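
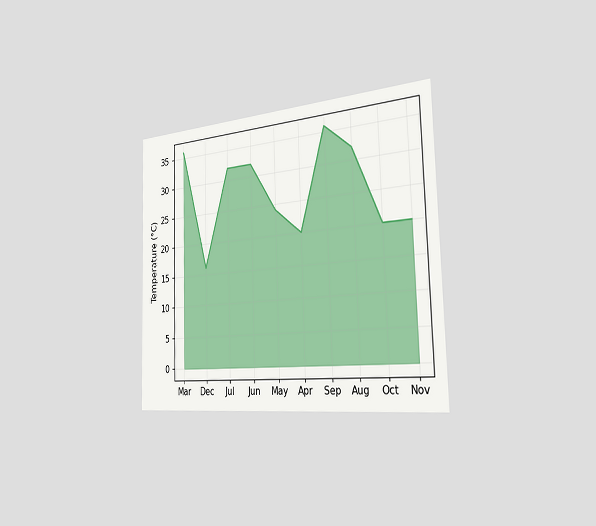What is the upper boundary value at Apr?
20°C

The chart is viewed slightly from the right. At Apr the upper boundary is at 20°C.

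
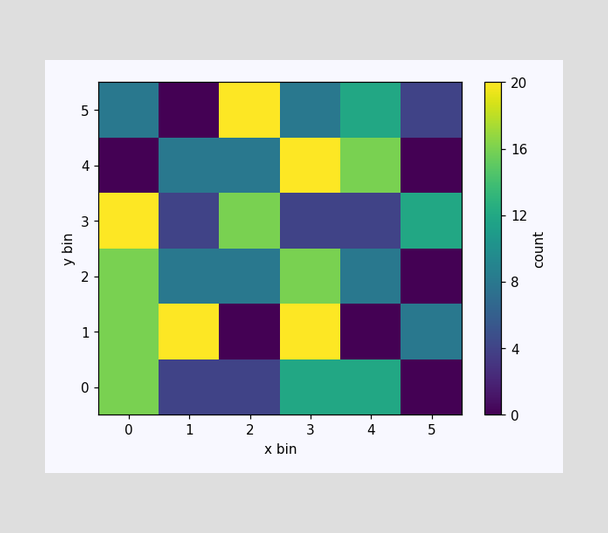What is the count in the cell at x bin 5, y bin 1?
Matching the cell (5, 1) against the colorbar gives 8.

8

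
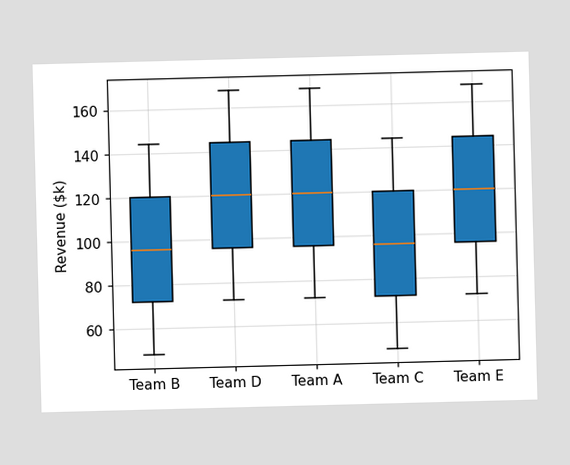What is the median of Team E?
$120k

The median line in the Team E box sits at $120k.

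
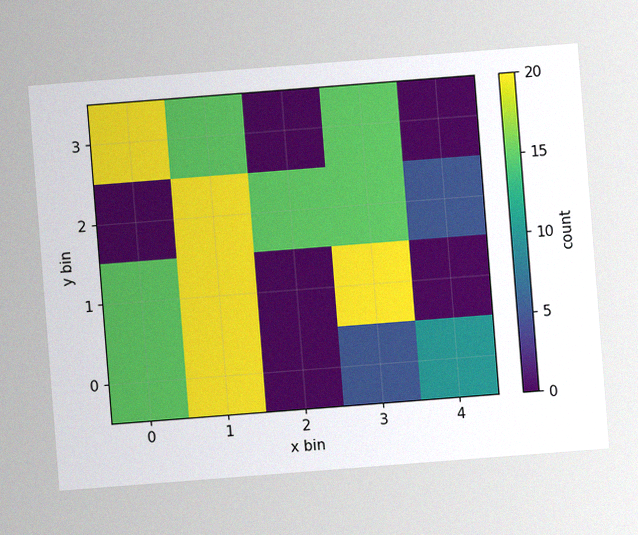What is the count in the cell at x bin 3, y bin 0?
5

The chart is tilted about 4° counter-clockwise, with some photo noise. Matching the cell (3, 0) against the colorbar gives 5.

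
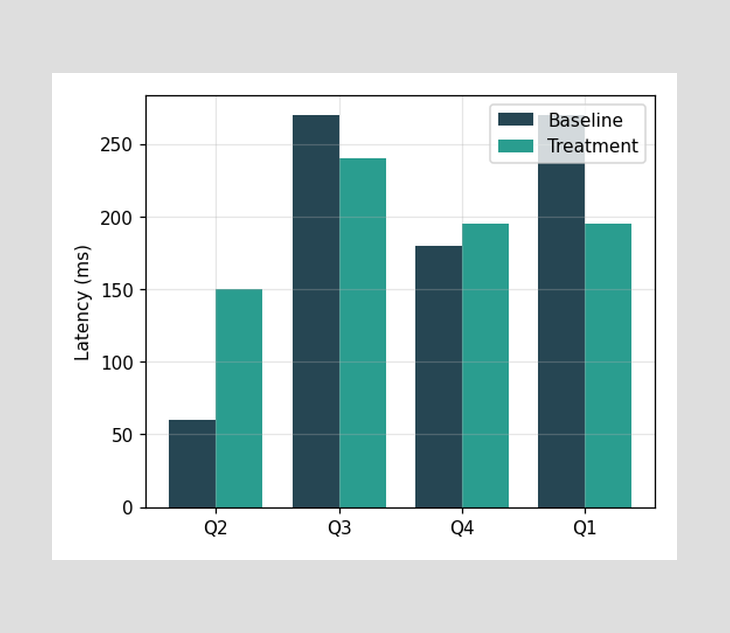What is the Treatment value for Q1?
195ms

The Treatment bar at Q1 reaches 195ms on the y-axis.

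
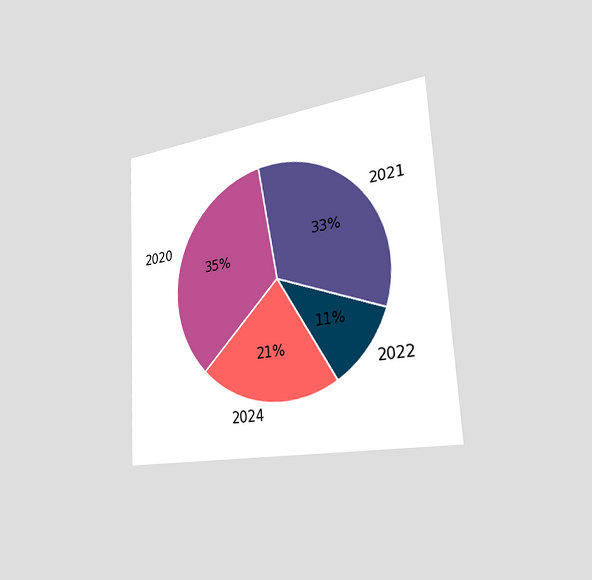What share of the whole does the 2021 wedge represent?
33%

The chart is tilted about 3° counter-clockwise and viewed slightly from the right. The 2021 slice takes up 33% of the pie.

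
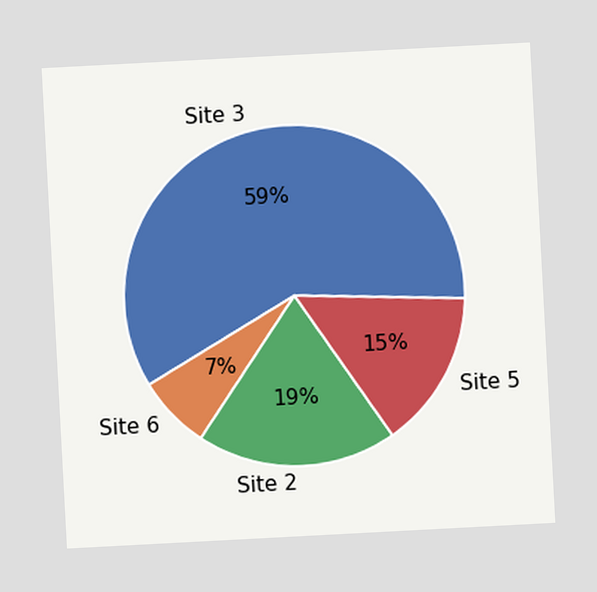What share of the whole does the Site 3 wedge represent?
The chart is tilted about 3° counter-clockwise. The Site 3 slice takes up 59% of the pie.

59%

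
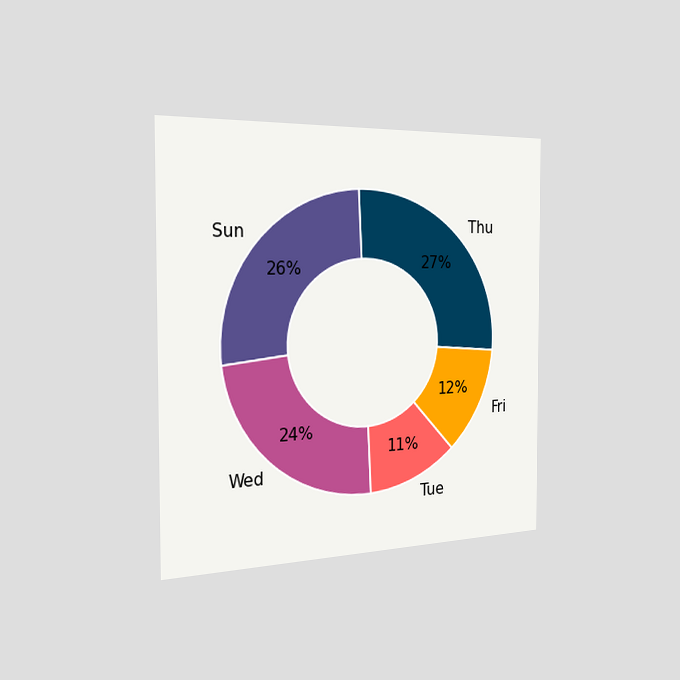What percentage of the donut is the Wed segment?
24%

The chart is viewed slightly from the left. The Wed segment takes up 24% of the ring.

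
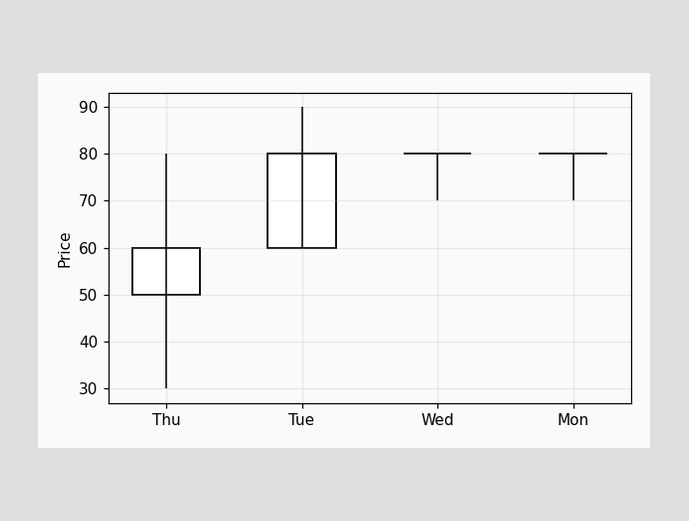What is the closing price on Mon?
80

The Mon candle closes at 80.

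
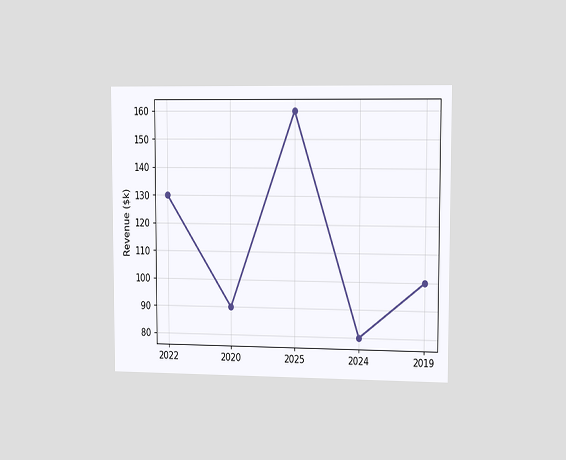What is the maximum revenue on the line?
The chart is viewed slightly from the right. The highest point is at 2025, and reading across to the y-axis gives $160k.

$160k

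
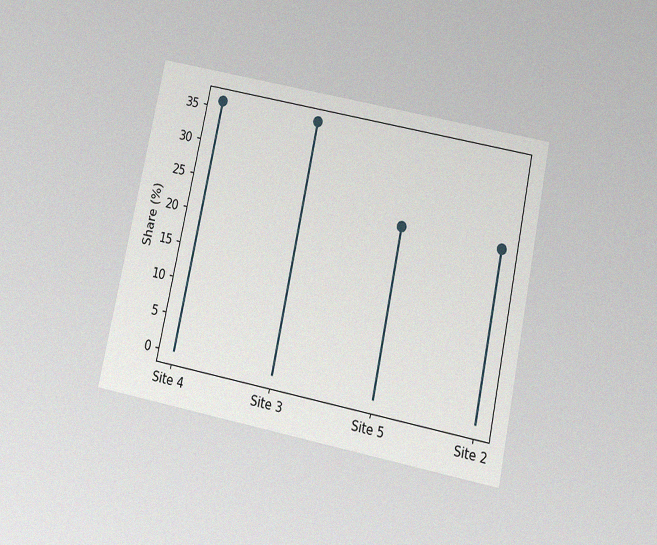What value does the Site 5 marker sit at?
The chart is tilted about 12° clockwise and viewed slightly from below, with some photo noise. The Site 5 marker sits at 24%.

24%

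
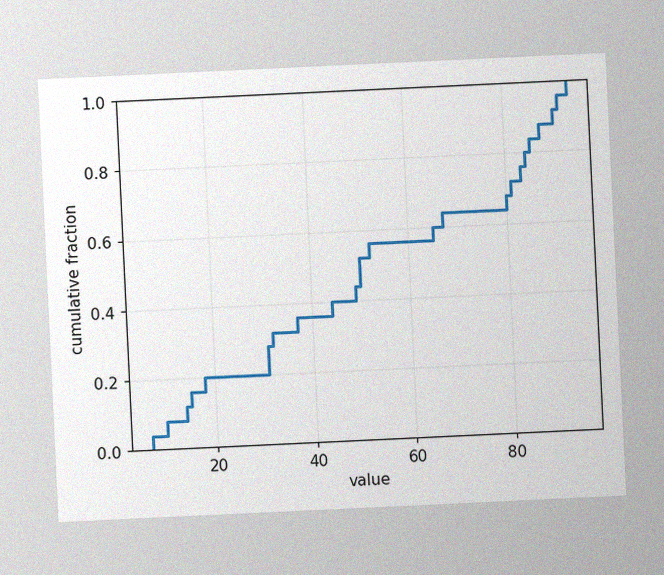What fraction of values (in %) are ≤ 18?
The chart is tilted about 3° counter-clockwise, with some photo noise. At x=18 the ECDF step is at 20%.

20%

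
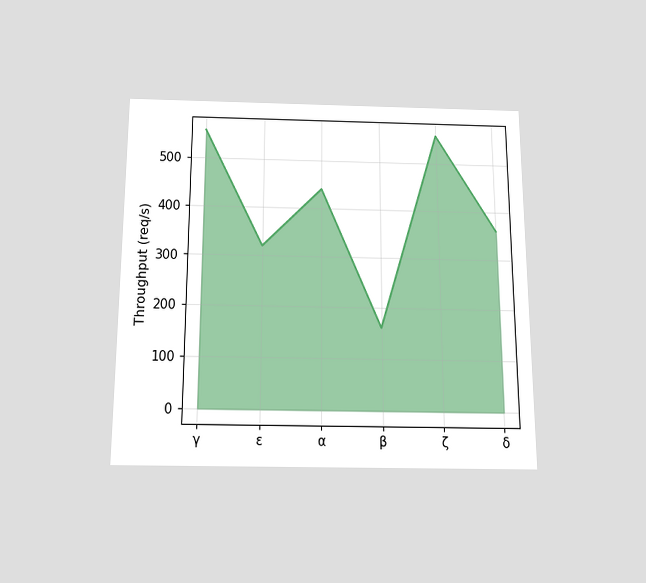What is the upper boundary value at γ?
560req/s

The chart is viewed slightly from below. At γ the upper boundary is at 560req/s.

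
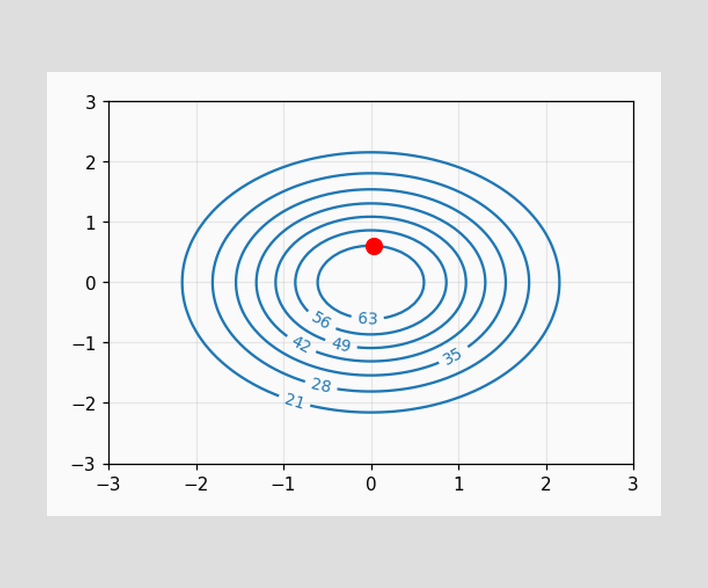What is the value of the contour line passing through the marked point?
63

The marked point sits on the contour labelled 63.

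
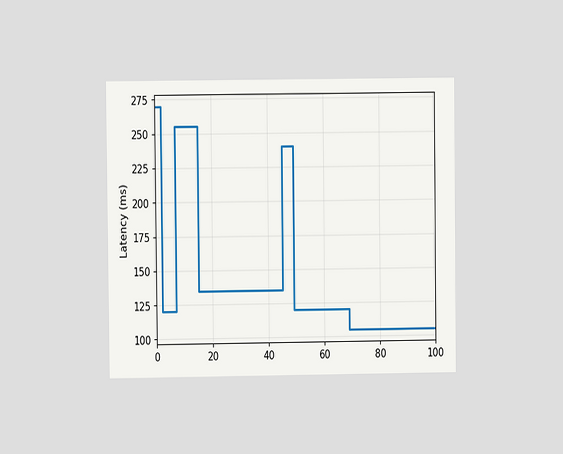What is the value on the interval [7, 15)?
255ms

The chart is viewed at a slight angle. On [7, 15) the step sits at 255ms.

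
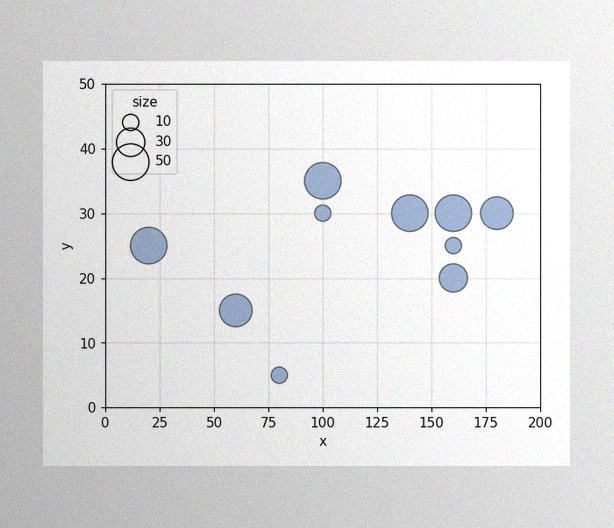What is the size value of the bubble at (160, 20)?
30

The image has some photo noise and uneven lighting. Matching the bubble at (160, 20) against the size legend gives 30.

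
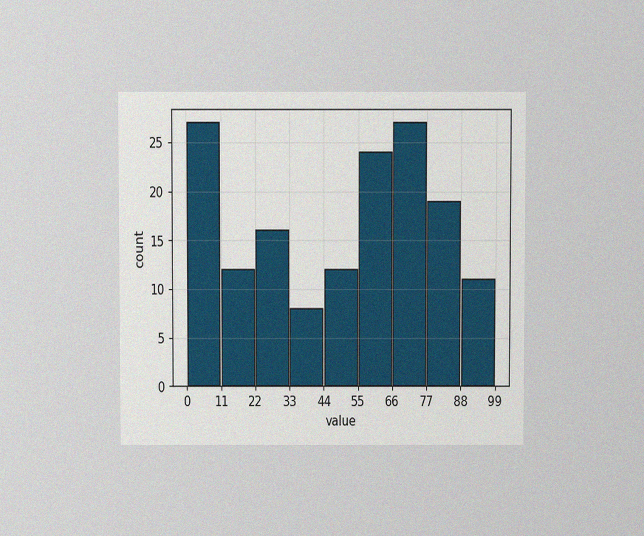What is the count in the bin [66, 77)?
The chart is viewed slightly from above, with some photo noise. The [66, 77) bin has height 27.

27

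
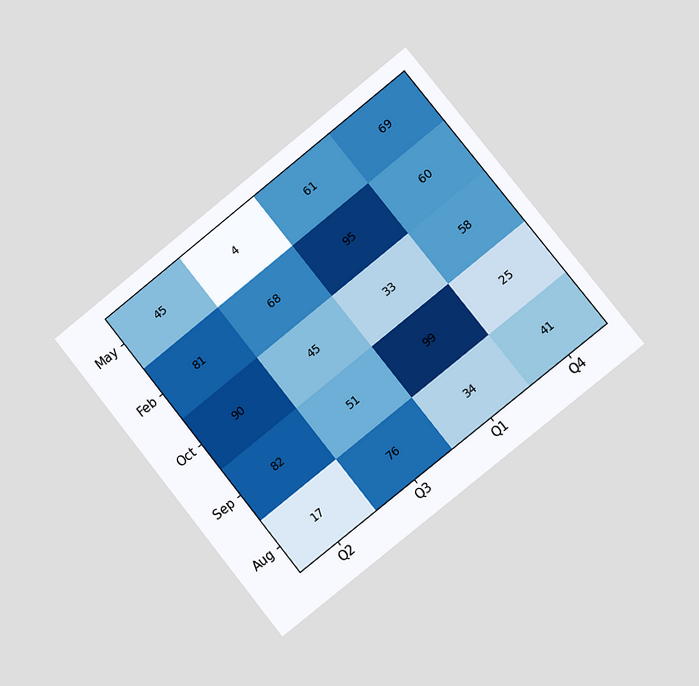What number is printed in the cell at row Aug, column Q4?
41

The chart is tilted about 39° counter-clockwise and viewed slightly from the right. The (Aug, Q4) cell reads 41.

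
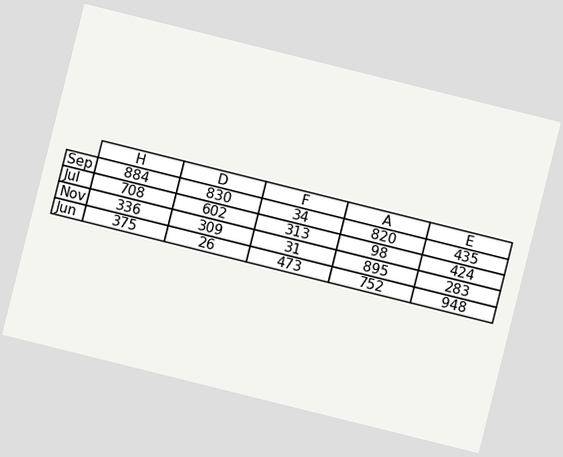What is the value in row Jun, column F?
The chart is tilted about 14° clockwise. The (Jun, F) cell reads 473.

473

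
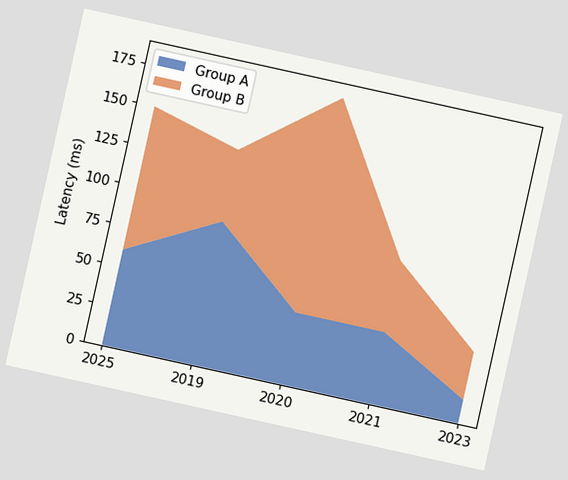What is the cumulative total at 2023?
45ms

The chart is tilted about 12° clockwise. The stacked total at 2023 reaches 45ms.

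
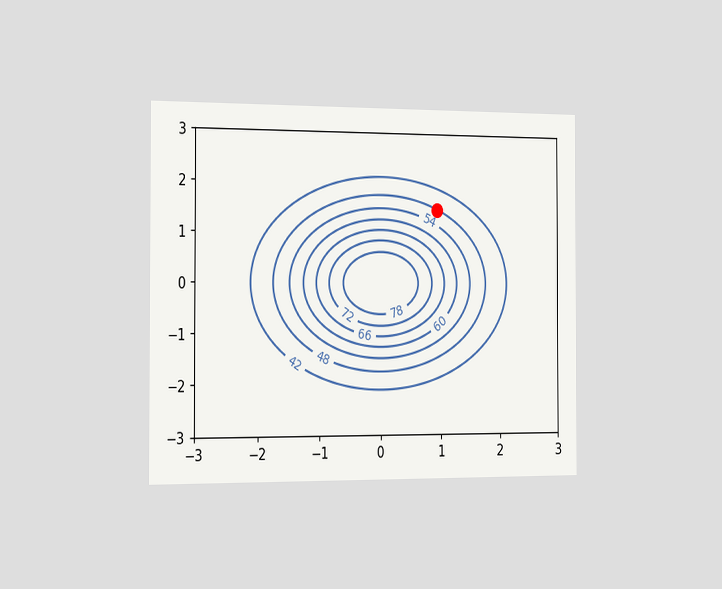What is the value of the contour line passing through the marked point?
The chart is viewed slightly from the left. The marked point sits on the contour labelled 48.

48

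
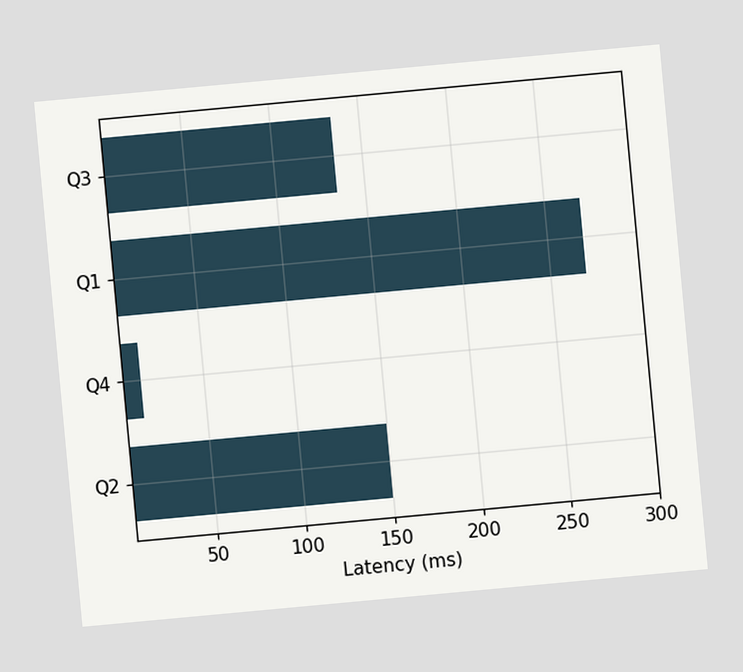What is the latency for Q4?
15ms

The chart is tilted about 5° counter-clockwise. Reading along the chart's x-axis, the Q4 bar reaches 15ms.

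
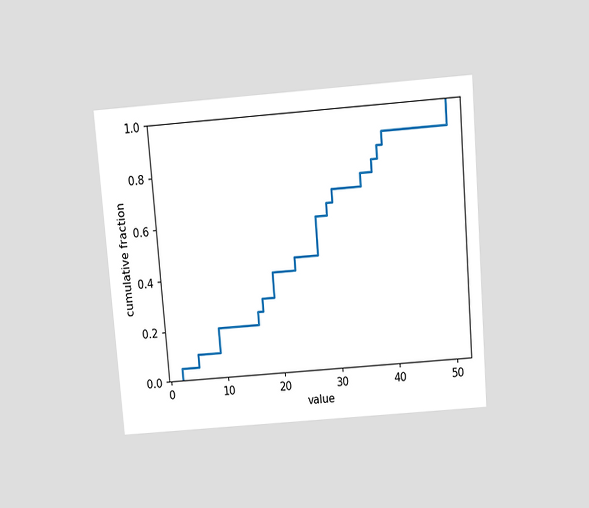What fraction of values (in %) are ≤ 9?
20%

The chart is tilted about 5° counter-clockwise and viewed slightly from above. At x=9 the ECDF step is at 20%.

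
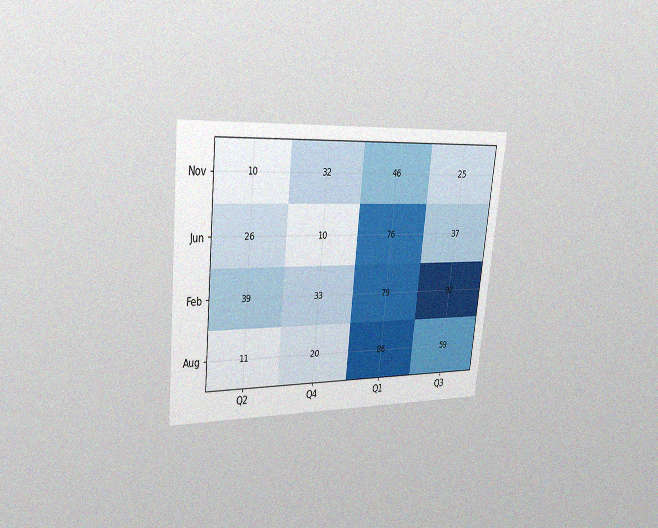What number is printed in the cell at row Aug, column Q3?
The chart is tilted about 6° clockwise and viewed slightly from the left, with some photo noise. The (Aug, Q3) cell reads 59.

59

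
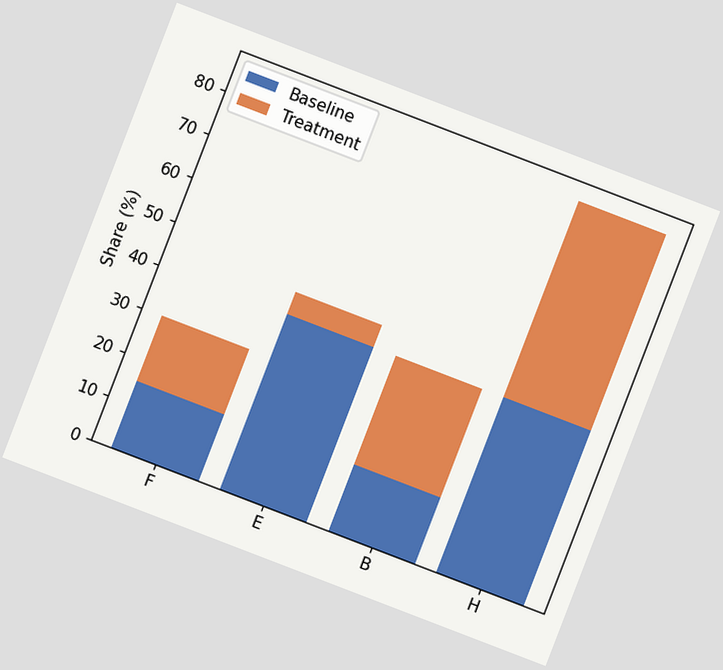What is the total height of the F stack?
The chart is tilted about 21° clockwise. The F stack's top reaches 30% on the y-axis.

30%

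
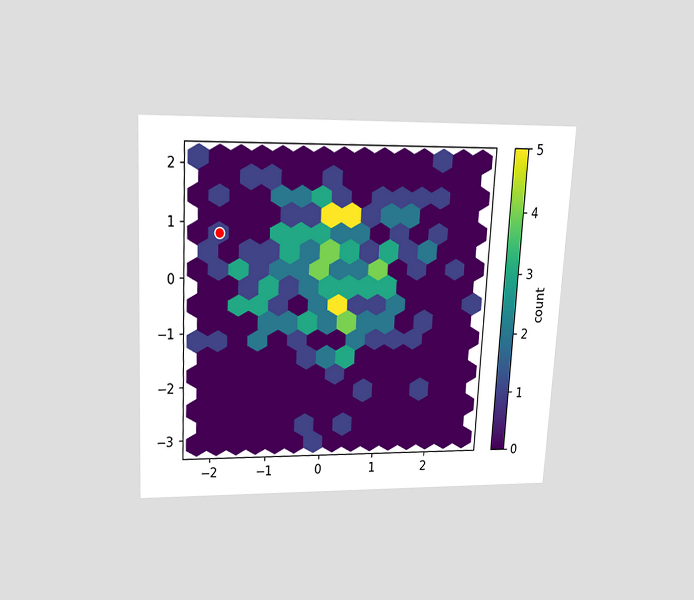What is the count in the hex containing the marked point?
1

The chart is tilted about 3° clockwise and viewed slightly from above. The marked hex reads 1 on the colorbar.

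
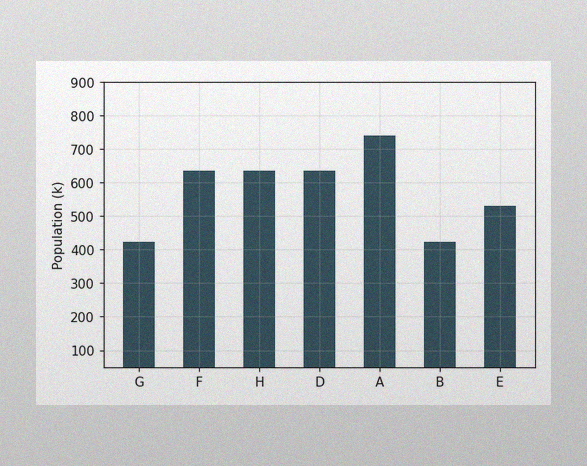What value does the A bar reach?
742k

The image has some photo noise and uneven lighting. Reading along the chart's y-axis, the A bar reaches 742k.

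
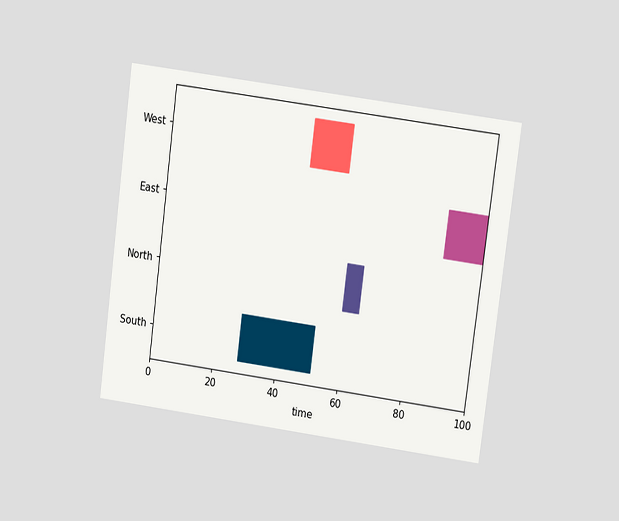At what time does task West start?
The chart is tilted about 8° clockwise and viewed at a slight angle. The West bar begins at t=44.

44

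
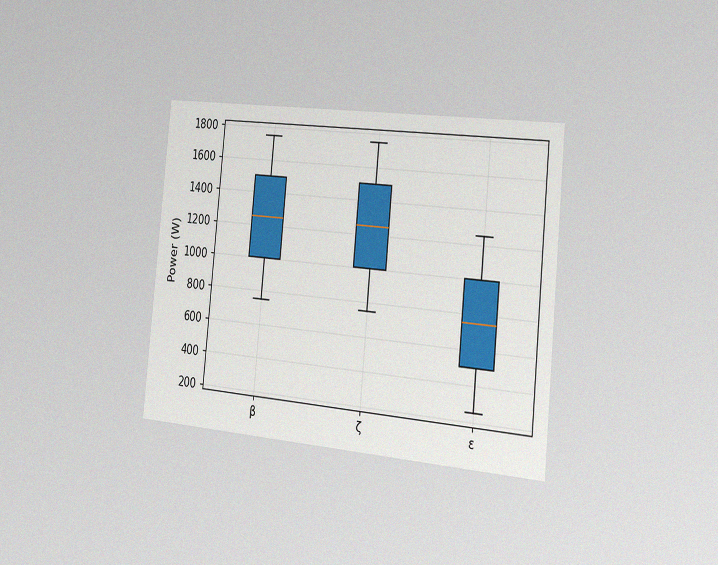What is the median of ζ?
1250W

The chart is tilted about 5° clockwise and viewed slightly from the right, with some photo noise. The median line in the ζ box sits at 1250W.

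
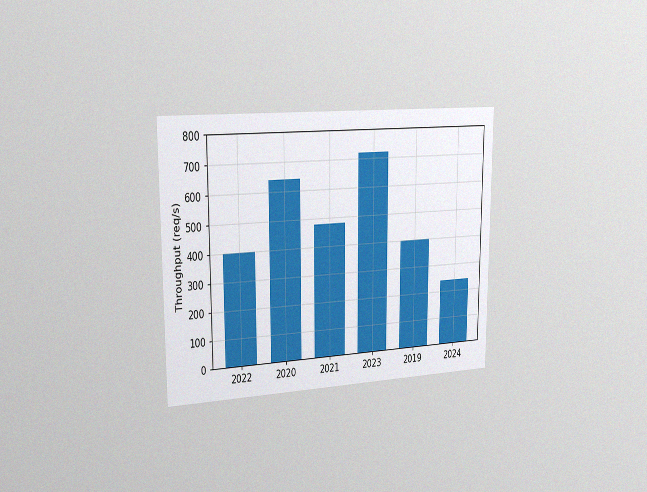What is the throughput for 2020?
640req/s

The chart is viewed slightly from the left, with some photo noise. Reading along the chart's y-axis, the 2020 bar reaches 640req/s.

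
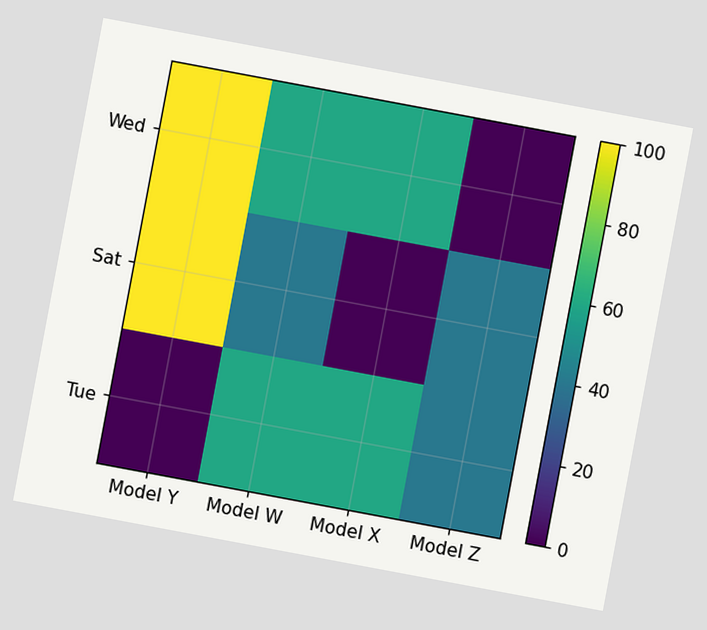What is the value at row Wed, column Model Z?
The chart is tilted about 11° clockwise. Matching cell (Wed, Model Z) against the colorbar gives 0.

0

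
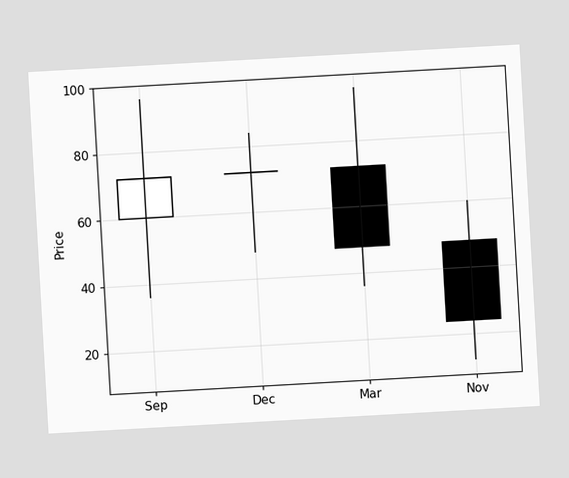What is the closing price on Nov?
The chart is tilted about 3° counter-clockwise. The Nov candle closes at 24.

24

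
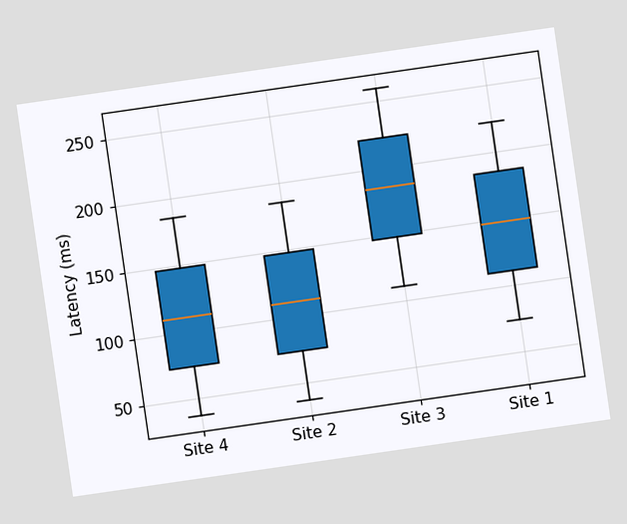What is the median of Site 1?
The chart is tilted about 8° counter-clockwise. The median line in the Site 1 box sits at 148ms.

148ms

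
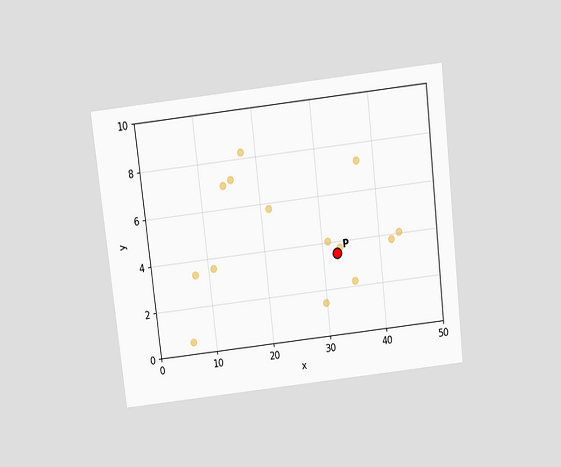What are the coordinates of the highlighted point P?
The chart is tilted about 7° counter-clockwise and viewed slightly from above. Following the gridlines from P to each axis, P sits at (32.5, 3.5).

(32.5, 3.5)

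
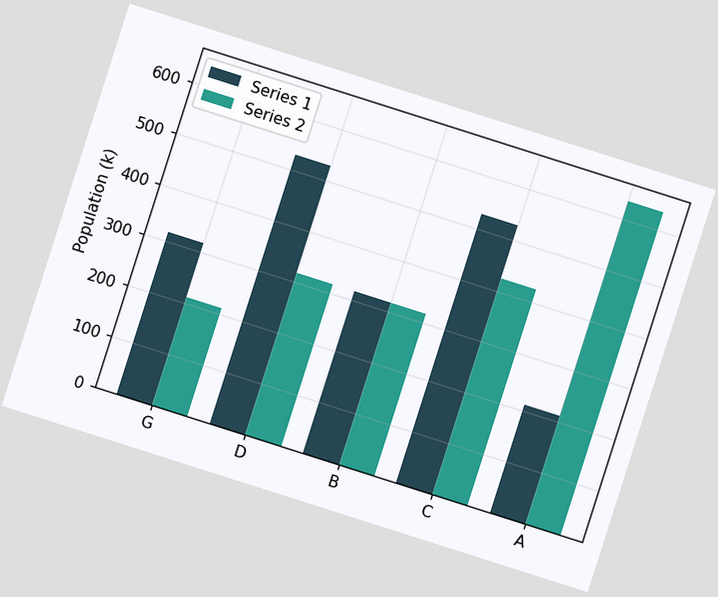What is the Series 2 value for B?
The chart is tilted about 18° clockwise. The Series 2 bar at B reaches 318k on the y-axis.

318k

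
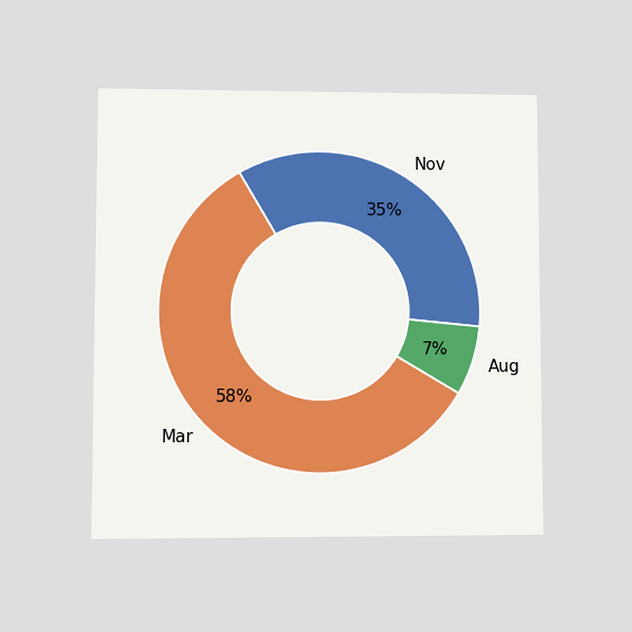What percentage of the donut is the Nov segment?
35%

The chart is viewed at a slight angle. The Nov segment takes up 35% of the ring.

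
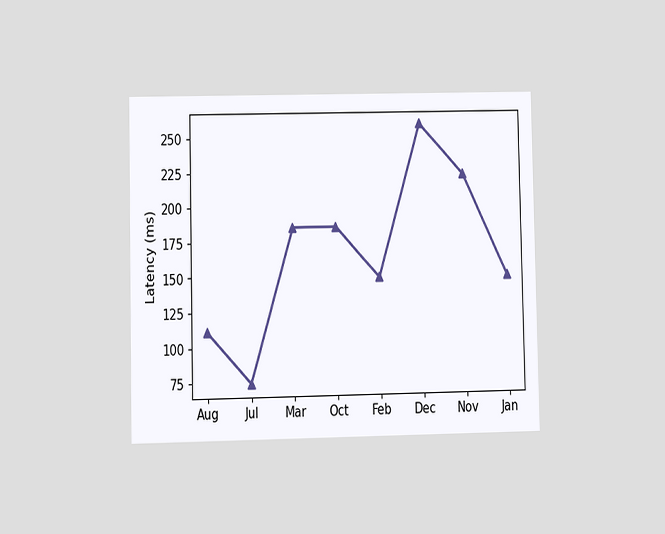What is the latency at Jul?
74ms

The chart is viewed at a slight angle. At Jul, the line is at 74ms.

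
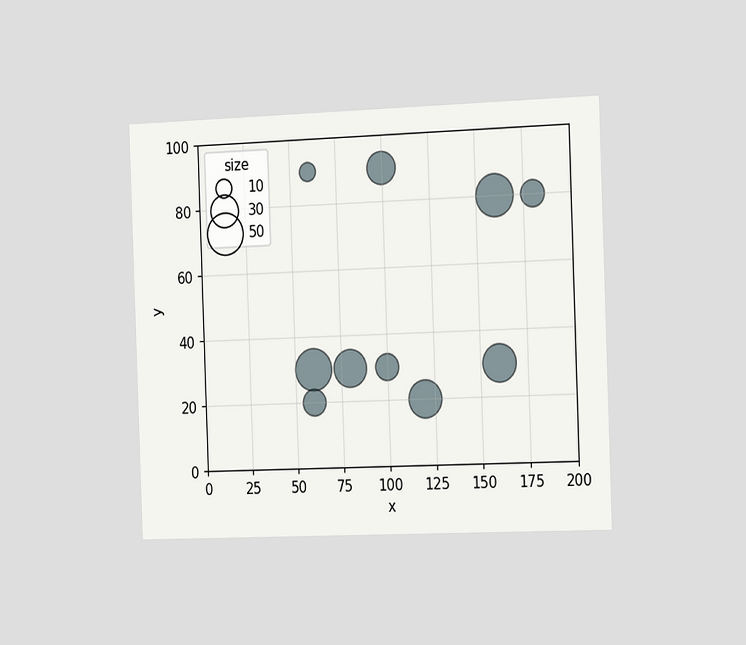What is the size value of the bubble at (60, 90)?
10

The chart is tilted about 2° counter-clockwise and viewed slightly from the right. Matching the bubble at (60, 90) against the size legend gives 10.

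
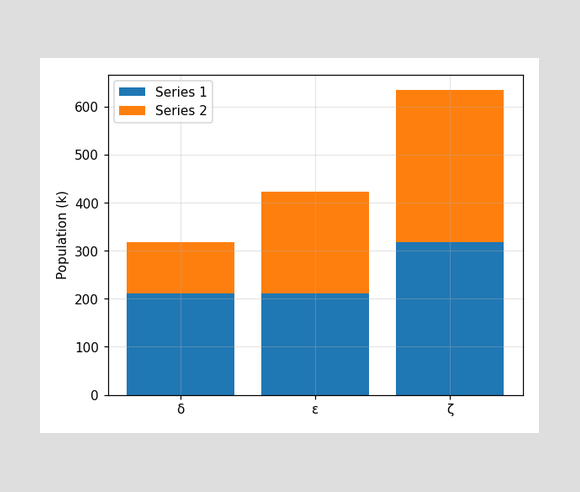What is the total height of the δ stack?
318k

The δ stack's top reaches 318k on the y-axis.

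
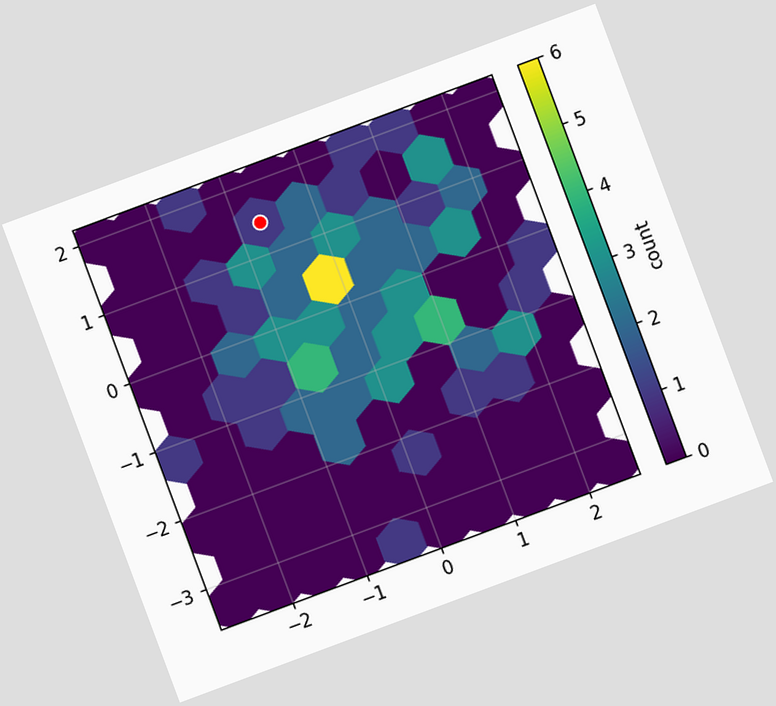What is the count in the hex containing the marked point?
1

The chart is tilted about 20° counter-clockwise. The marked hex reads 1 on the colorbar.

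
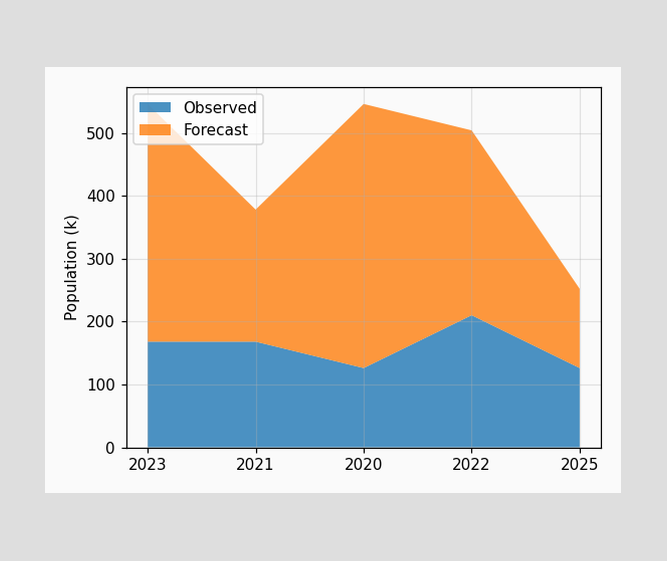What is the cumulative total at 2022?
504k

The stacked total at 2022 reaches 504k.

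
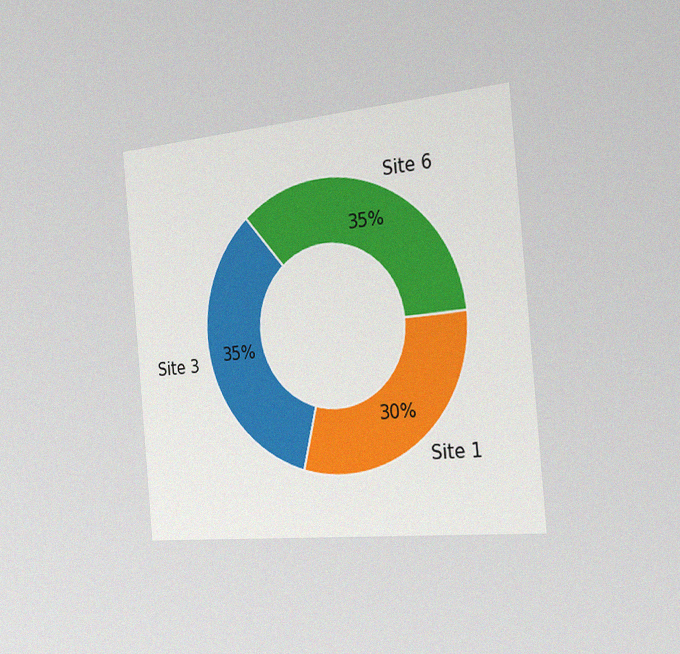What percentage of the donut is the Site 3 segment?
The chart is tilted about 5° counter-clockwise and viewed slightly from the right, with some photo noise. The Site 3 segment takes up 35% of the ring.

35%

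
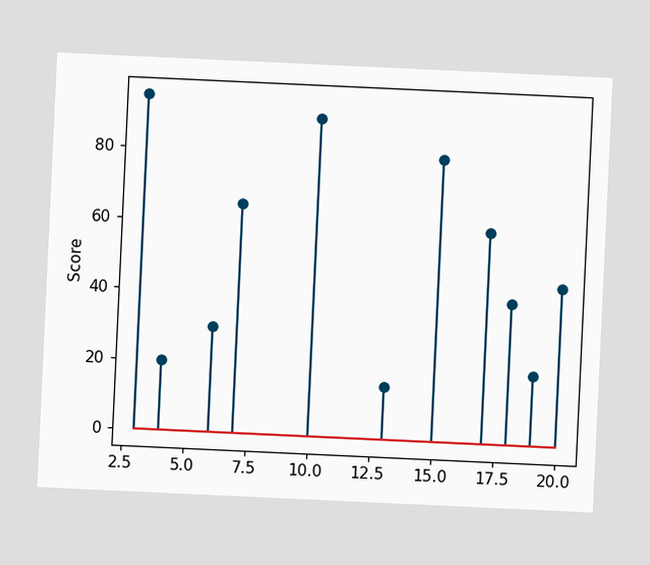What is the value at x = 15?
80

The chart is tilted about 3° clockwise. The stem at x=15 reaches 80.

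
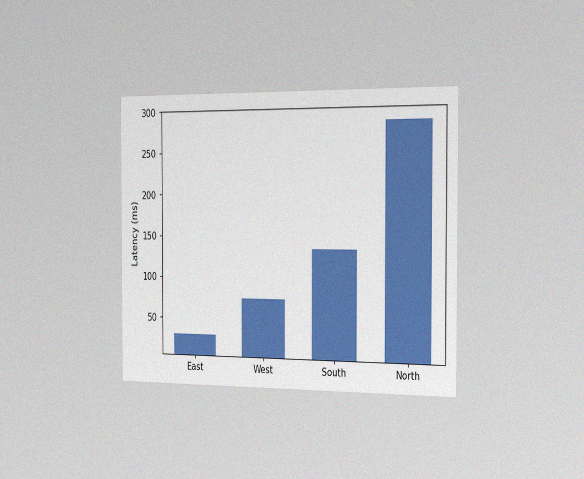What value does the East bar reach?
30ms

The chart is viewed slightly from the right, with some photo noise. Reading along the chart's y-axis, the East bar reaches 30ms.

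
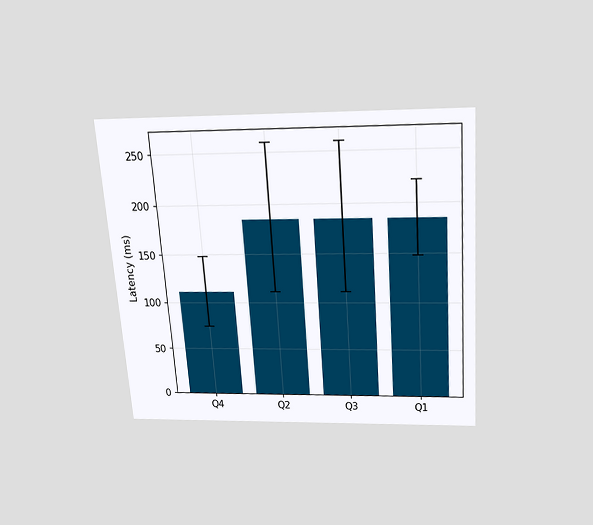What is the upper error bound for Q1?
222ms

The chart is tilted about 4° counter-clockwise and viewed slightly from above. The Q1 bar's upper whisker reaches 222ms.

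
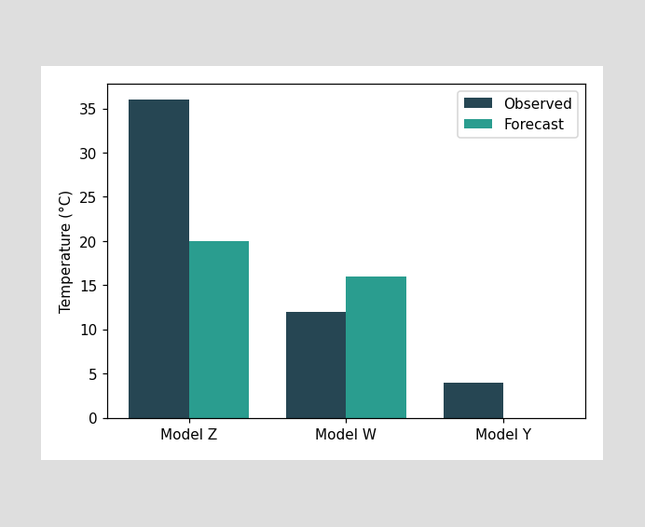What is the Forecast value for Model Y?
The Forecast bar at Model Y reaches 0°C on the y-axis.

0°C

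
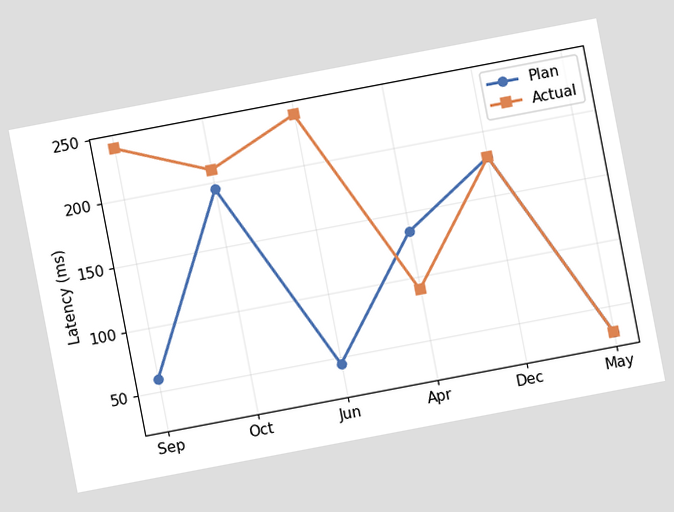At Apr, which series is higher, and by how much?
The chart is tilted about 11° counter-clockwise. At Apr, Plan sits above the other line by 45ms.

Plan, by 45ms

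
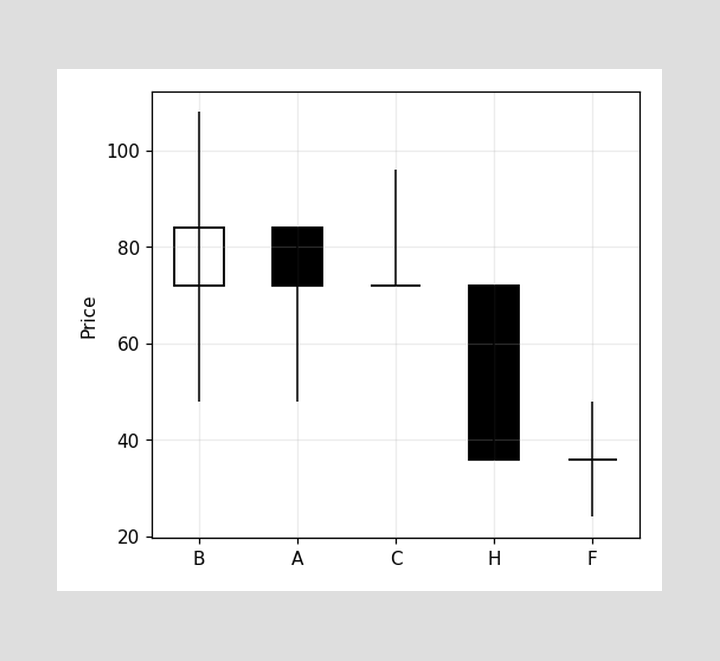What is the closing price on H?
The H candle closes at 36.

36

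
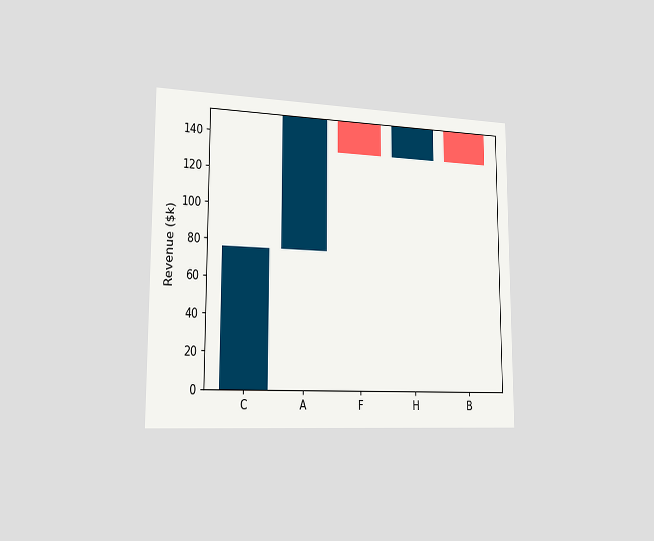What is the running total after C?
$76k

The chart is viewed slightly from the left. After C the running total reaches $76k.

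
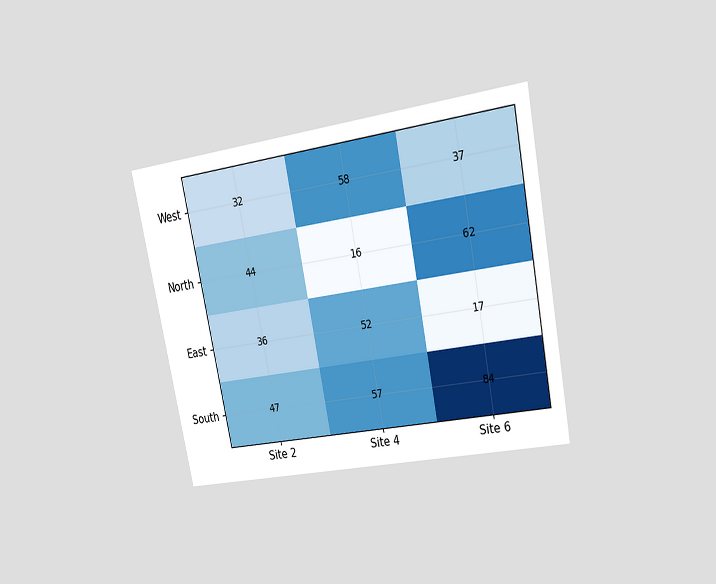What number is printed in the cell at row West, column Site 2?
32

The chart is tilted about 11° counter-clockwise and viewed at a slight angle. The (West, Site 2) cell reads 32.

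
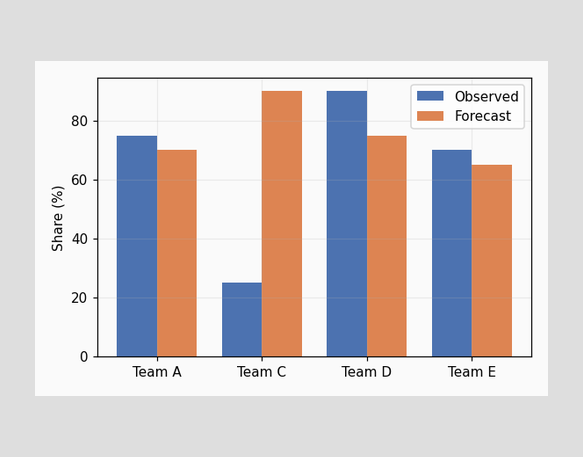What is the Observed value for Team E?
The Observed bar at Team E reaches 70% on the y-axis.

70%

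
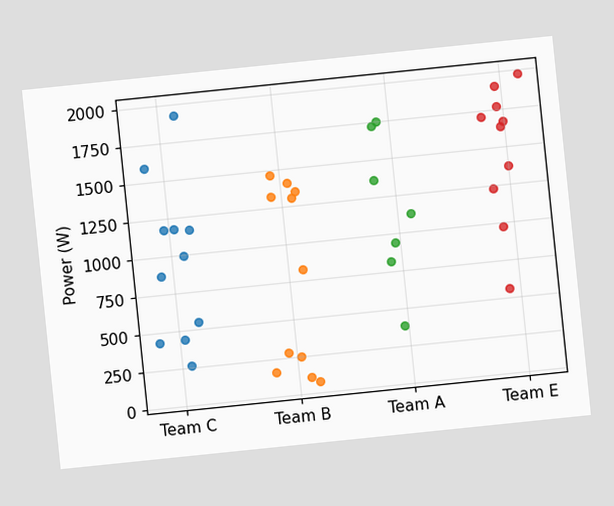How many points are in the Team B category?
The chart is tilted about 6° counter-clockwise. Counting the markers in the Team B column gives 11.

11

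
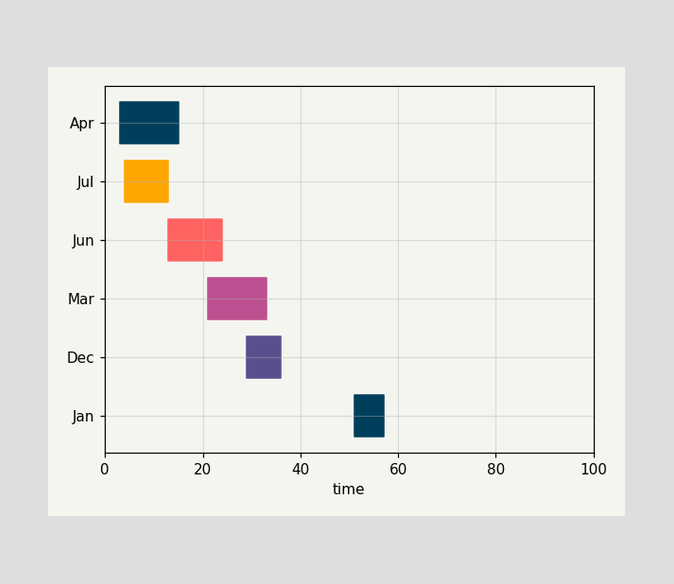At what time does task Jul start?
The Jul bar begins at t=4.

4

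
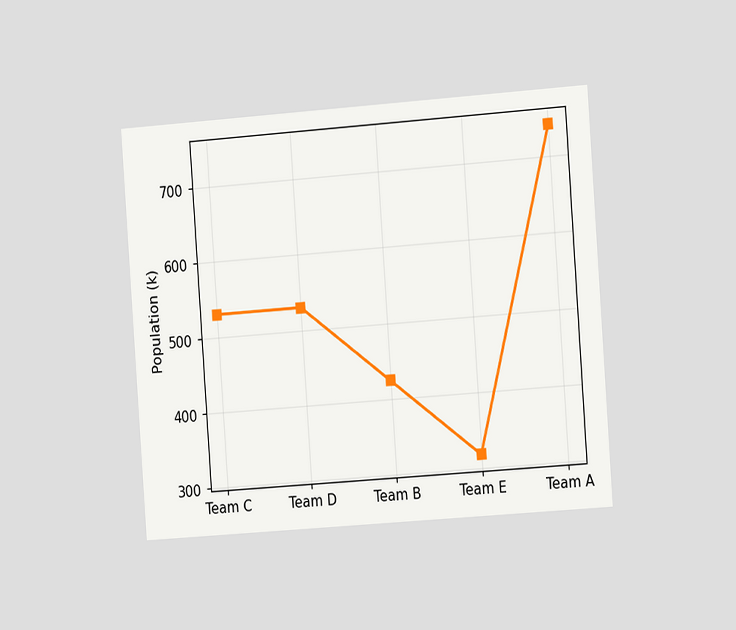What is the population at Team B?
The chart is tilted about 4° counter-clockwise and viewed slightly from the right. At Team B, the line is at 424k.

424k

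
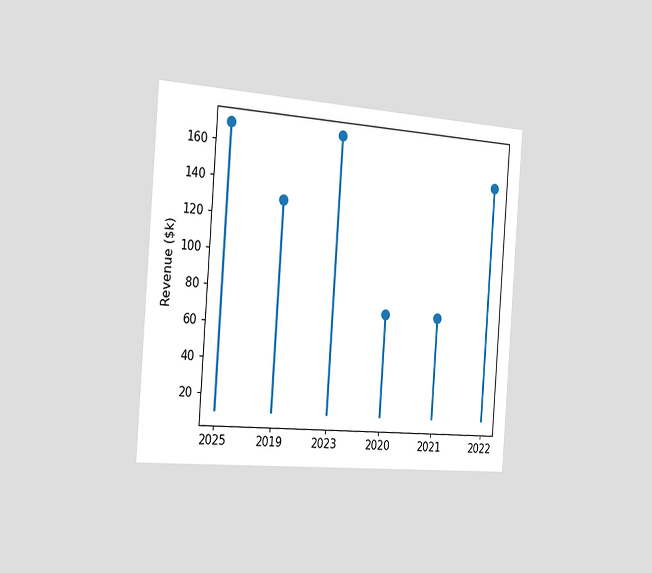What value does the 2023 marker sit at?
$170k

The chart is tilted about 4° clockwise and viewed slightly from the left. The 2023 marker sits at $170k.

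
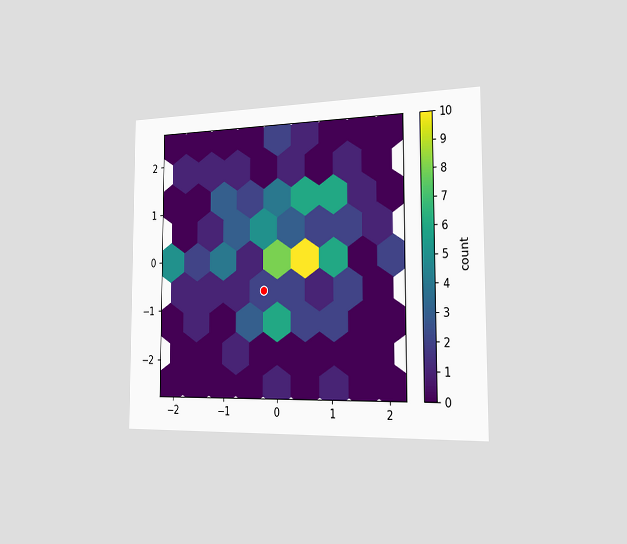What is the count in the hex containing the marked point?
The chart is viewed slightly from the right. The marked hex reads 2 on the colorbar.

2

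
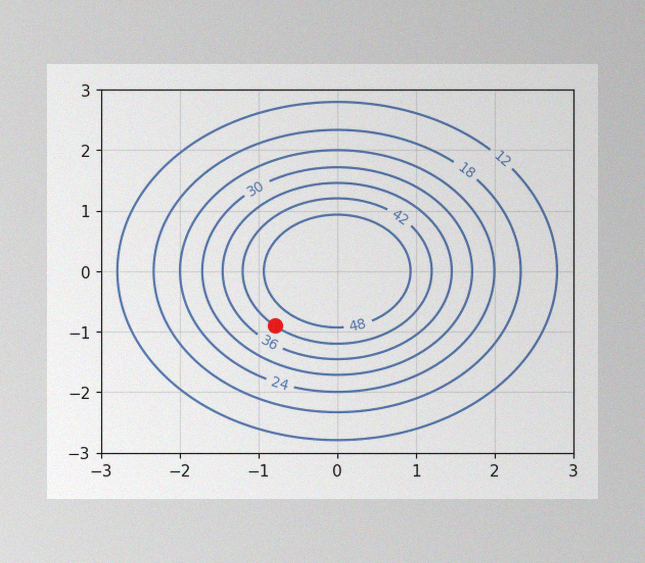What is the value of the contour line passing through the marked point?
42

The image has some photo noise and uneven lighting. The marked point sits on the contour labelled 42.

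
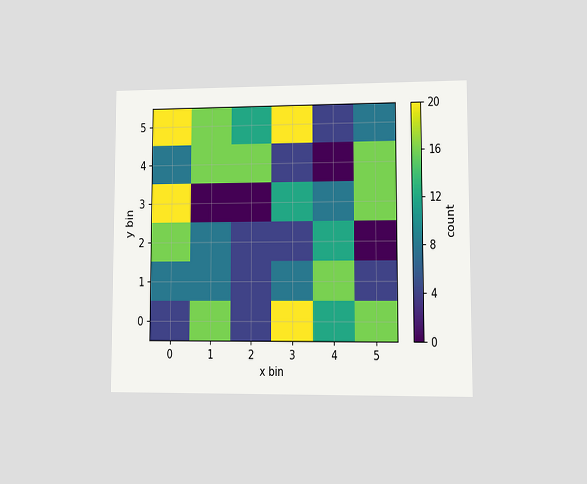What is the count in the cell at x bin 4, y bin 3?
8

The chart is viewed at a slight angle. Matching the cell (4, 3) against the colorbar gives 8.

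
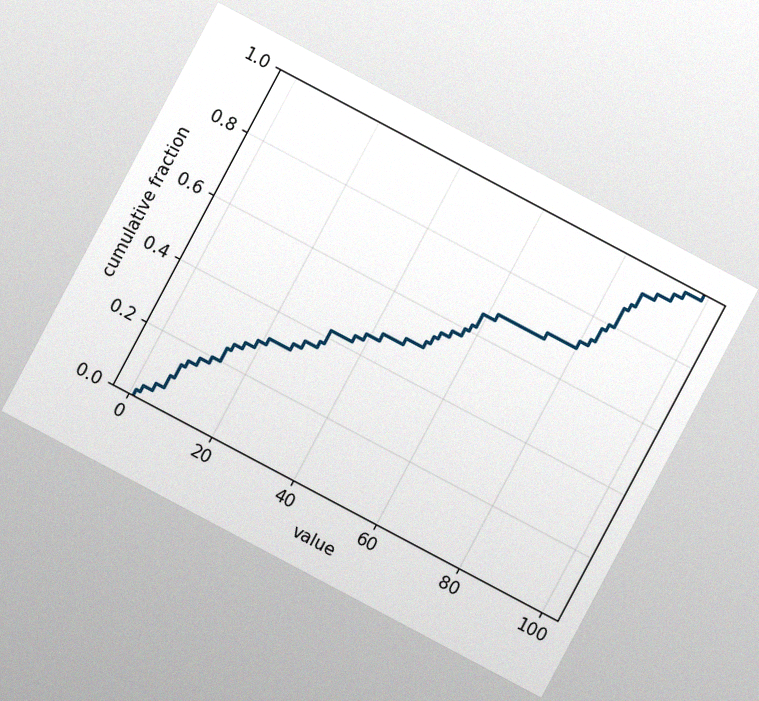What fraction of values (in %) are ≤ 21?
32%

The chart is tilted about 28° clockwise, with some photo noise. At x=21 the ECDF step is at 32%.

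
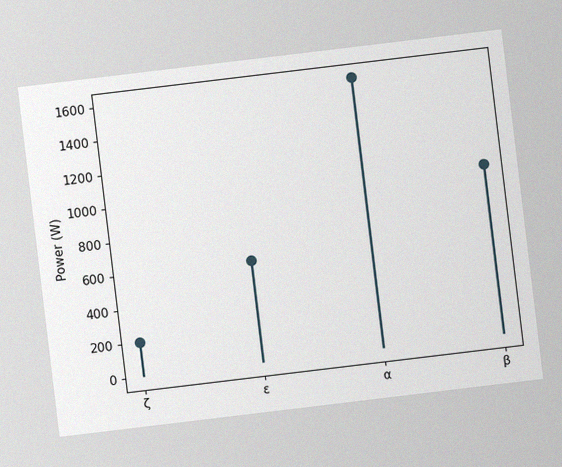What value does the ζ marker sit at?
The chart is tilted about 7° counter-clockwise, with some photo noise. The ζ marker sits at 200W.

200W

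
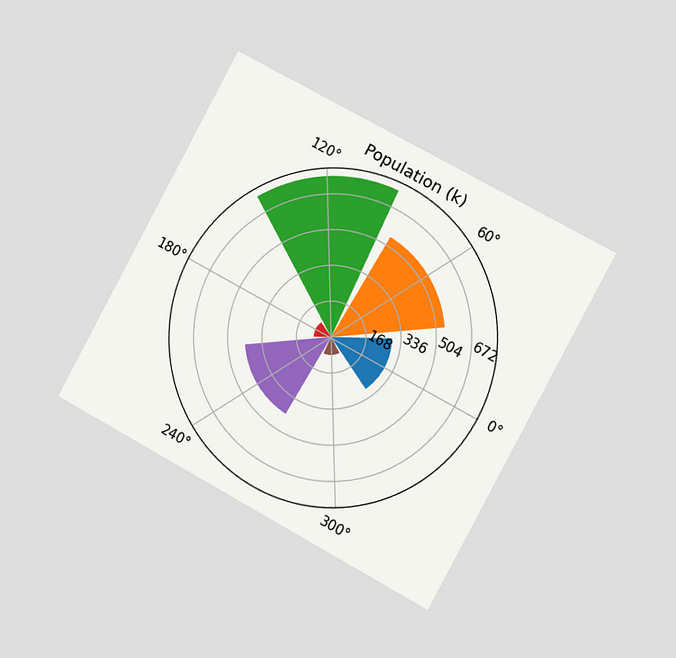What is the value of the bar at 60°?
546k

The chart is tilted about 29° clockwise and viewed slightly from the right. The bar at 60° reaches 546k on the radial axis.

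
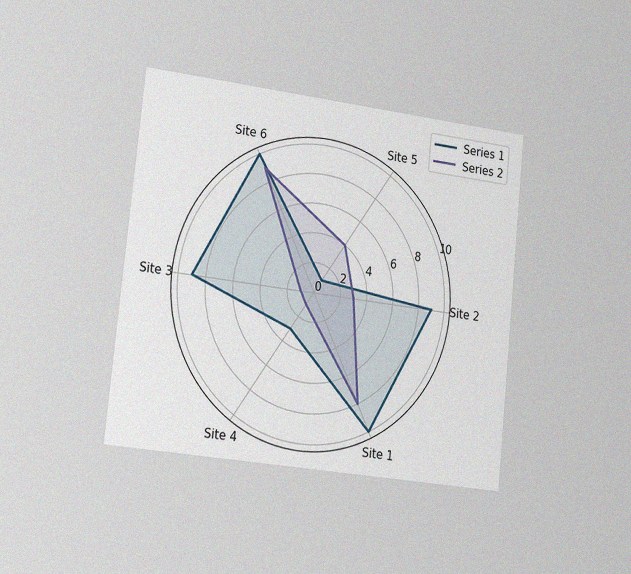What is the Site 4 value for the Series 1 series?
The chart is tilted about 6° clockwise and viewed slightly from the left, with some photo noise. On the Site 4 axis, Series 1 reaches 3.

3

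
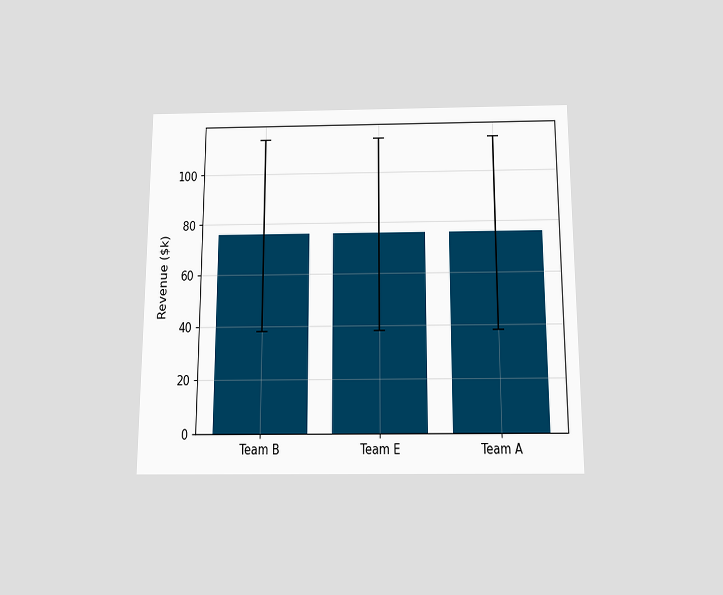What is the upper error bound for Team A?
$114k

The chart is viewed slightly from below. The Team A bar's upper whisker reaches $114k.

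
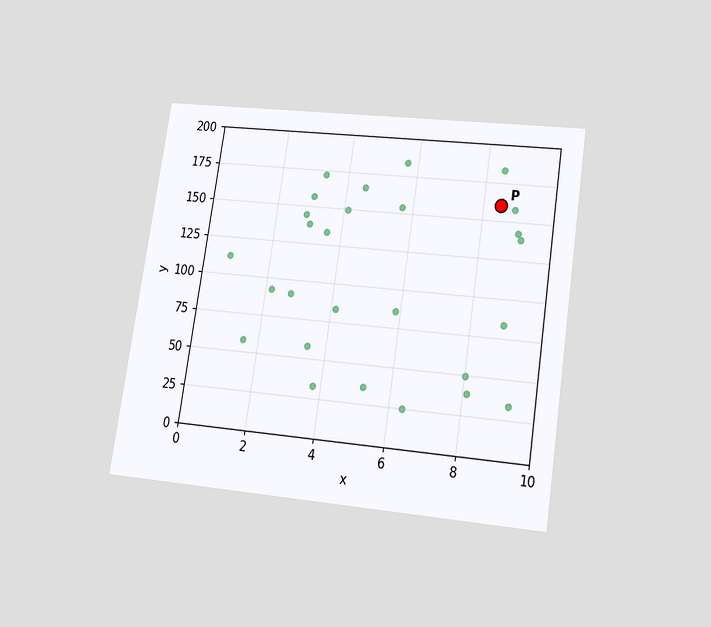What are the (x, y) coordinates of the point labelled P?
The chart is tilted about 9° clockwise and viewed slightly from below. Following the gridlines from P to each axis, P sits at (8.5, 160).

(8.5, 160)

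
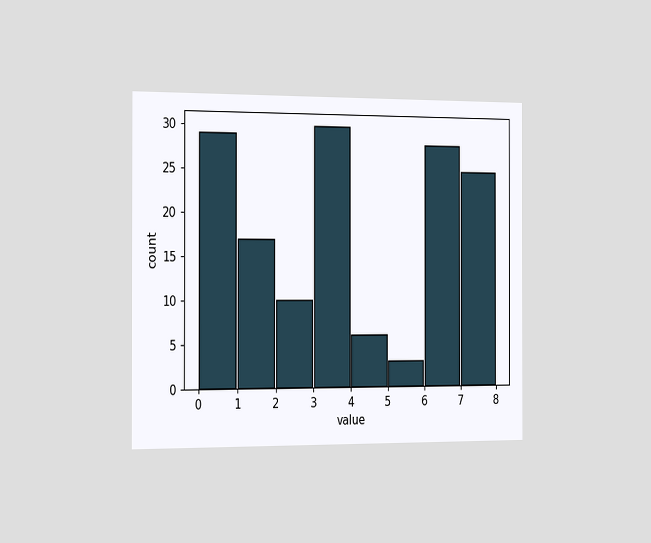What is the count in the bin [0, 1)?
29

The chart is viewed slightly from the left. The [0, 1) bin has height 29.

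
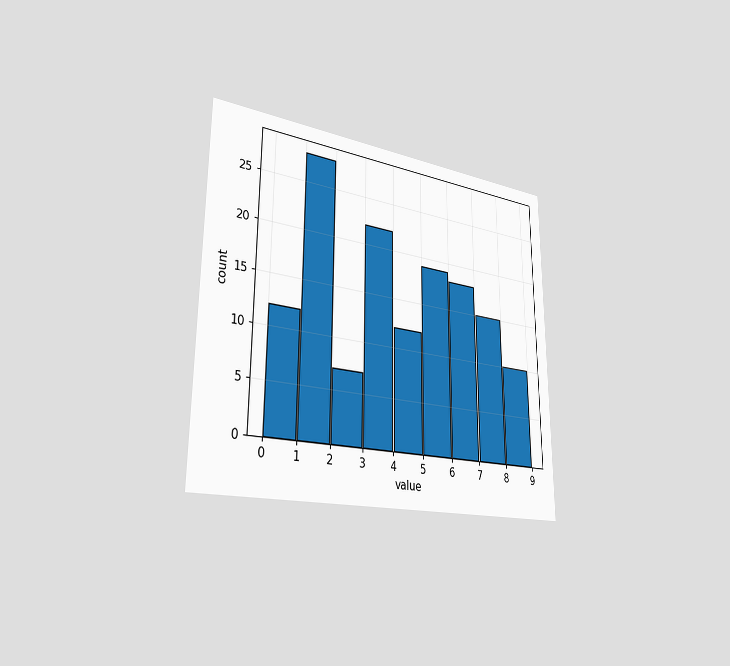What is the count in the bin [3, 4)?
The chart is viewed slightly from the left. The [3, 4) bin has height 22.

22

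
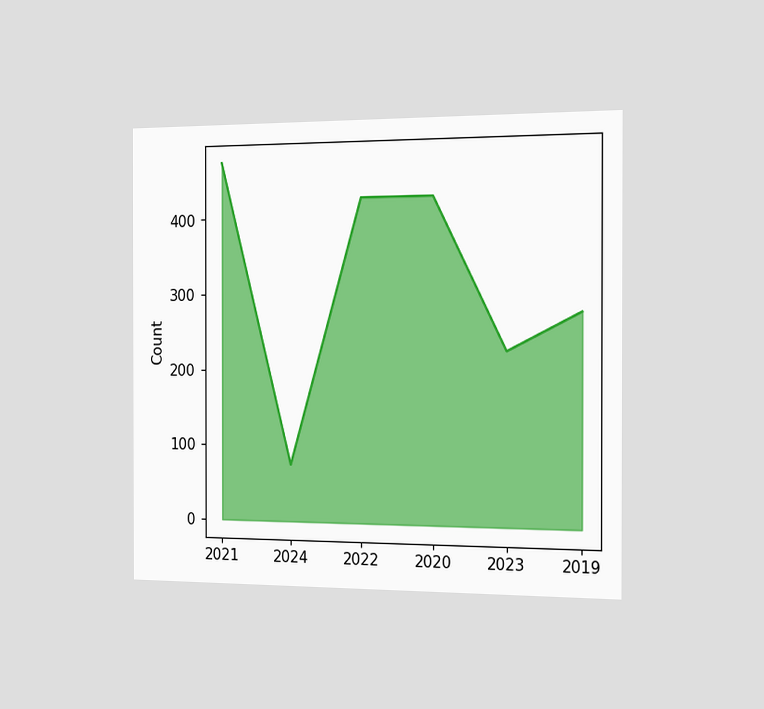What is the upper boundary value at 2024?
75

The chart is viewed slightly from the right. At 2024 the upper boundary is at 75.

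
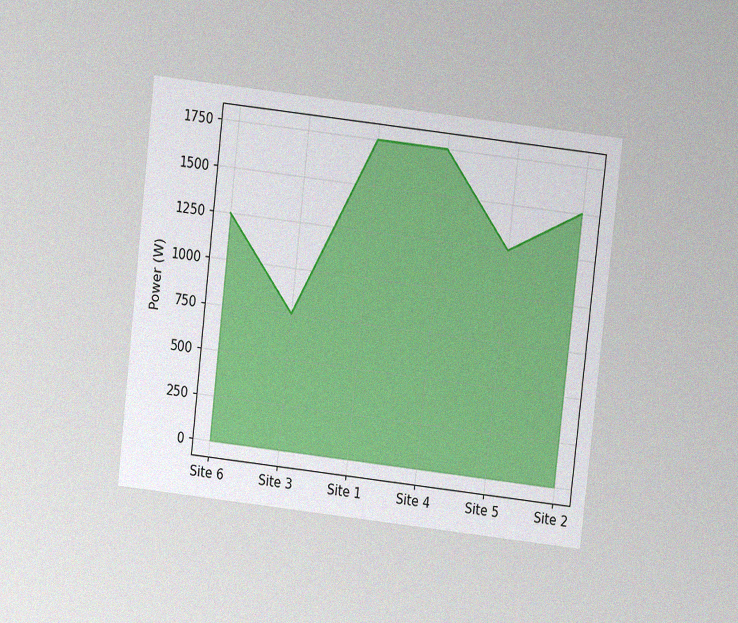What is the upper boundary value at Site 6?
The chart is tilted about 7° clockwise and viewed at a slight angle, with some photo noise. At Site 6 the upper boundary is at 1250W.

1250W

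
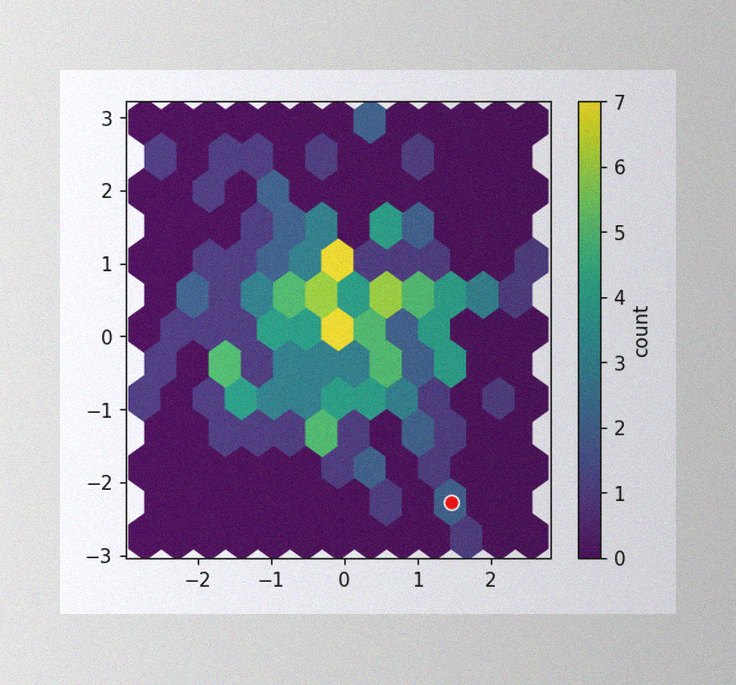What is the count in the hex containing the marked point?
The image has some photo noise and uneven lighting. The marked hex reads 2 on the colorbar.

2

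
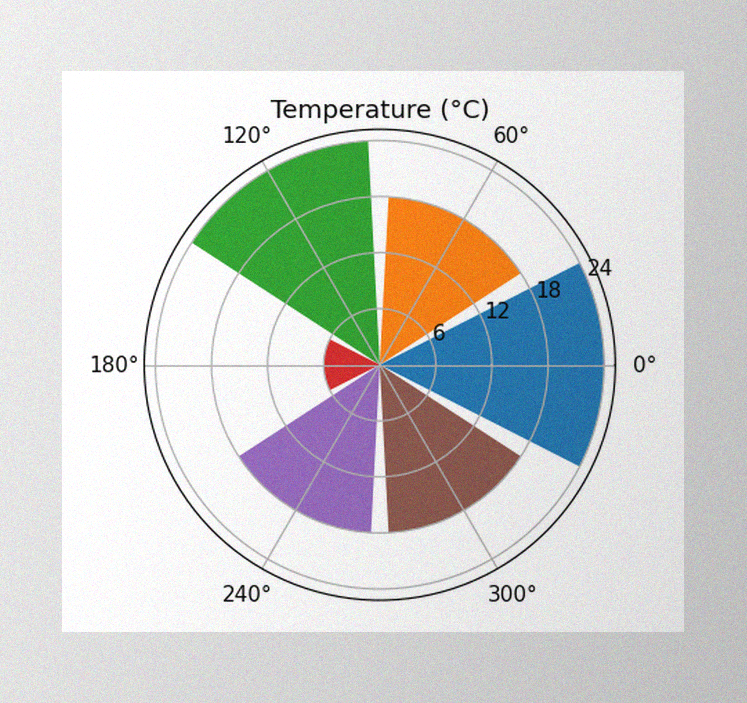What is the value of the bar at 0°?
24°C

The image has some photo noise and uneven lighting. The bar at 0° reaches 24°C on the radial axis.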